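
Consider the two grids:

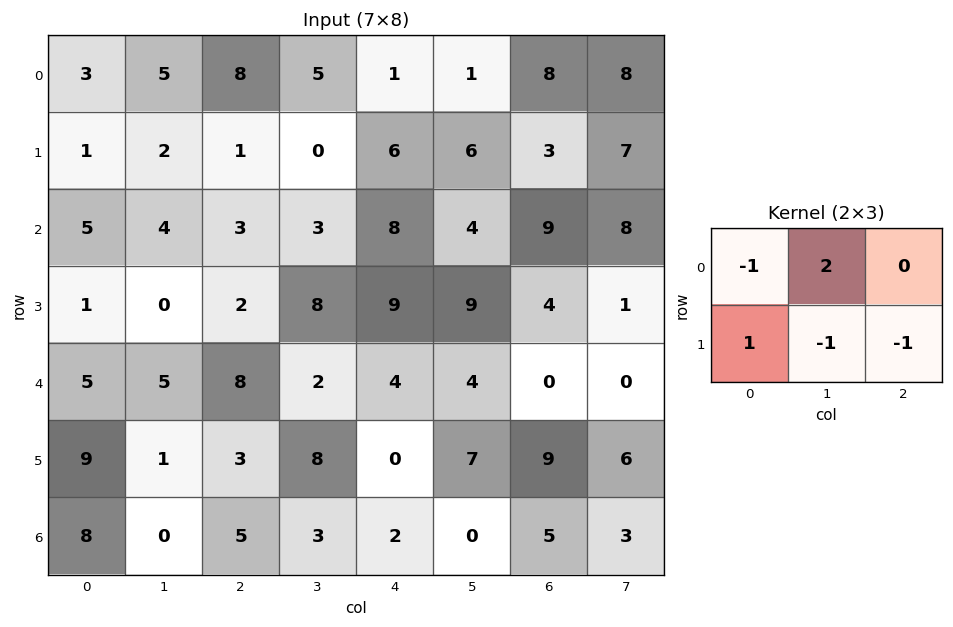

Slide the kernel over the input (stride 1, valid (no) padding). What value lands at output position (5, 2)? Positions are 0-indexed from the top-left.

The receptive field on the input at this output position is [3 8 0 / 5 3 2]. Elementwise product with the kernel and sum: 3·-1 + 8·2 + 5·1 + 3·-1 + 2·-1.

13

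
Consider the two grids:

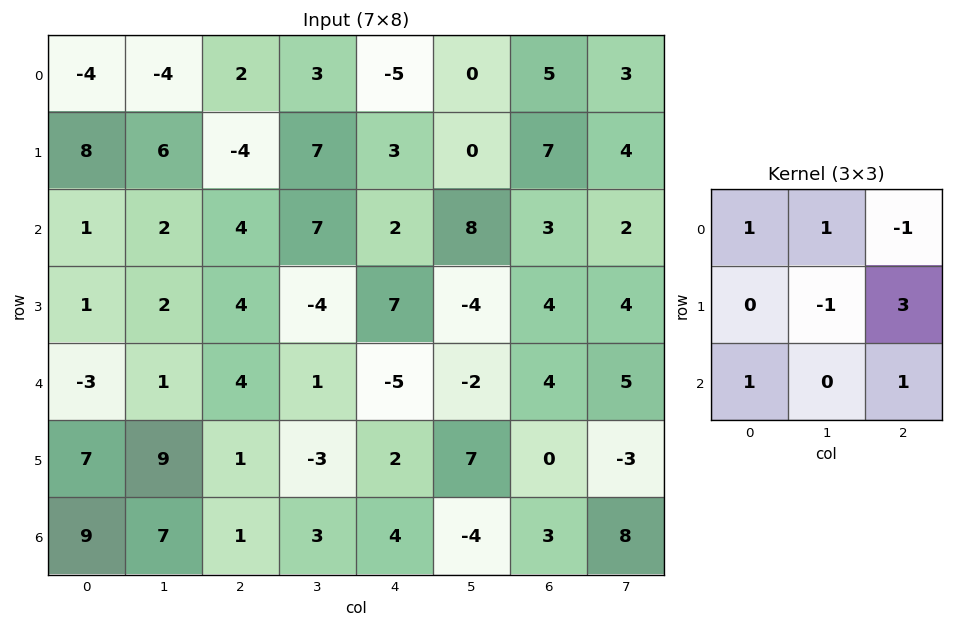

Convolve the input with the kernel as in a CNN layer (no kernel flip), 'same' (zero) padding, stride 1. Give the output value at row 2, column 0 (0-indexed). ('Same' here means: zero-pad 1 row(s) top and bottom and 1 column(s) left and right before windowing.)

The receptive field on the zero-padded input at this output position is [0 8 6 / 0 1 2 / 0 1 2]. Elementwise product with the kernel and sum: 0·1 + 8·1 + 6·-1 + 1·-1 + 2·3 + 0·1 + 2·1.

9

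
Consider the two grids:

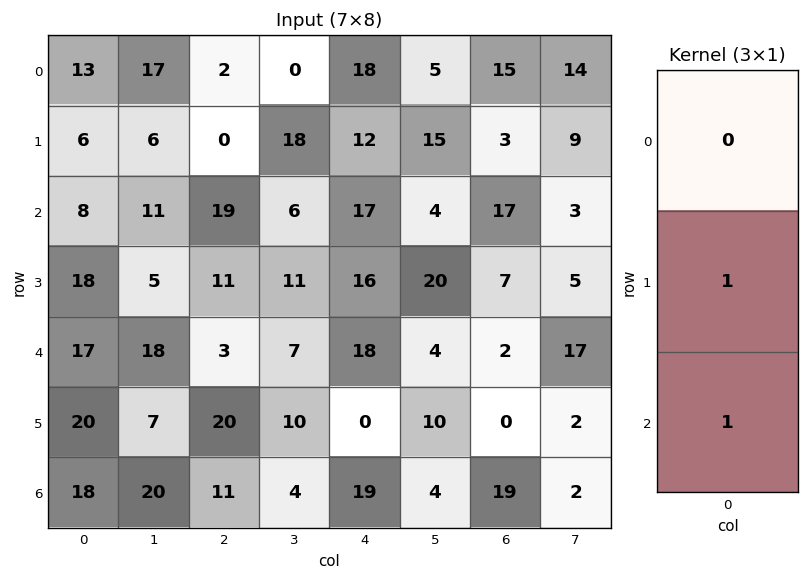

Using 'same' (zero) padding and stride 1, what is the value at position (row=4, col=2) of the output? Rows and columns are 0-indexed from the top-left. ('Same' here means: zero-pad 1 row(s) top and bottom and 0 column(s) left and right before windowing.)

The receptive field on the zero-padded input at this output position is [11 / 3 / 20]. Elementwise product with the kernel and sum: 3·1 + 20·1.

23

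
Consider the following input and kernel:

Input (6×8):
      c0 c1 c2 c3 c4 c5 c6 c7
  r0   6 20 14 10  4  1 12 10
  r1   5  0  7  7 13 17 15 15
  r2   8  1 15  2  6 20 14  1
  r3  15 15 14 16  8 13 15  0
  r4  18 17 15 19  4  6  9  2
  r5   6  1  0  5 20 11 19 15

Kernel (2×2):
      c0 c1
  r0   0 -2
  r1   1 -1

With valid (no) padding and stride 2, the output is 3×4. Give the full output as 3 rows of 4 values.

-35 -20 -6 -20
-2 -6 -45 13
-29 -43 -3 0

Output[0,0]: The receptive field on the input at this output position is [6 20 / 5 0]. Elementwise product with the kernel and sum: 20·-2 + 5·1 + 0·-1.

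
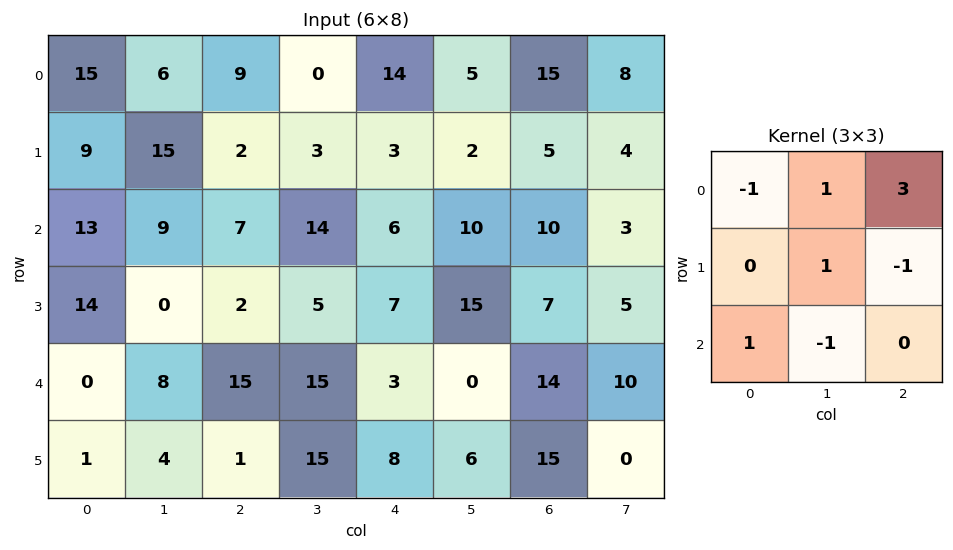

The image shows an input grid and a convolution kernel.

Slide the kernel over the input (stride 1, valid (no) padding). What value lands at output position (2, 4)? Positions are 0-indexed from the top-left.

45

The receptive field on the input at this output position is [6 10 10 / 7 15 7 / 3 0 14]. Elementwise product with the kernel and sum: 6·-1 + 10·1 + 10·3 + 15·1 + 7·-1 + 3·1 + 0·-1.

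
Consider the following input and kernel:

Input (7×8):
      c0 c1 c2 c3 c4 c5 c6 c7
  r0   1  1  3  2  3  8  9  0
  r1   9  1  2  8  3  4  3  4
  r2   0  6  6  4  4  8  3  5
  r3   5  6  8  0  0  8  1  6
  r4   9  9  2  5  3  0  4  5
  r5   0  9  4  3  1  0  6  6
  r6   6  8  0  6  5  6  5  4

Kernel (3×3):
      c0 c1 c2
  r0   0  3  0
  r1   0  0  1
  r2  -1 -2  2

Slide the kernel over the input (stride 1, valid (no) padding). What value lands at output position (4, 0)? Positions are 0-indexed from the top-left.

The receptive field on the input at this output position is [9 9 2 / 0 9 4 / 6 8 0]. Elementwise product with the kernel and sum: 9·3 + 4·1 + 6·-1 + 8·-2 + 0·2.

9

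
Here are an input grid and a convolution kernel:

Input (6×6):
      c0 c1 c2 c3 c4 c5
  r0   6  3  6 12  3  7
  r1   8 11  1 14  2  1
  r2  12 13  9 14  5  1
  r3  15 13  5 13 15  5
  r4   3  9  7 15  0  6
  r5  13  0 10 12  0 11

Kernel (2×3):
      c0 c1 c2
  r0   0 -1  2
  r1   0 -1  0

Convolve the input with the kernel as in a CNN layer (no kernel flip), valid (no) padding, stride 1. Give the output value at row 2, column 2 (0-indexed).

The receptive field on the input at this output position is [9 14 5 / 5 13 15]. Elementwise product with the kernel and sum: 14·-1 + 5·2 + 13·-1.

-17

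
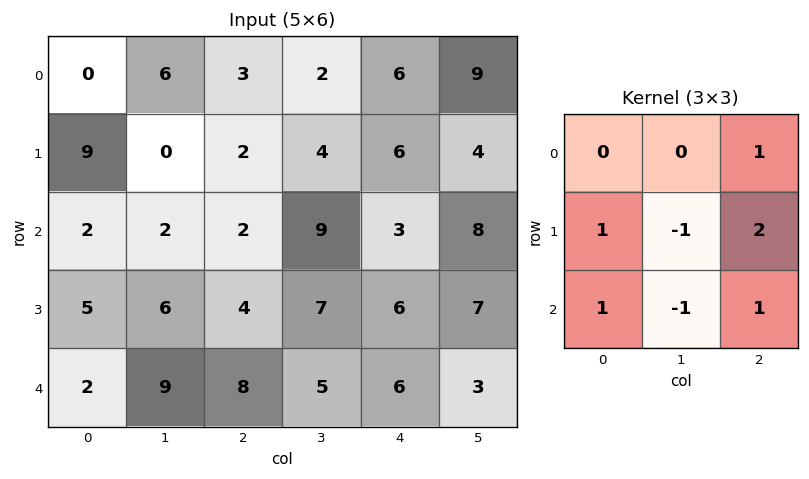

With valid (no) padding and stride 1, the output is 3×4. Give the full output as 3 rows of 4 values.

Output[0,0]: The receptive field on the input at this output position is [0 6 3 / 9 0 2 / 2 2 2]. Elementwise product with the kernel and sum: 3·1 + 9·1 + 0·-1 + 2·2 + 2·1 + 2·-1 + 2·1.

18 17 12 29
9 31 8 34
10 31 21 25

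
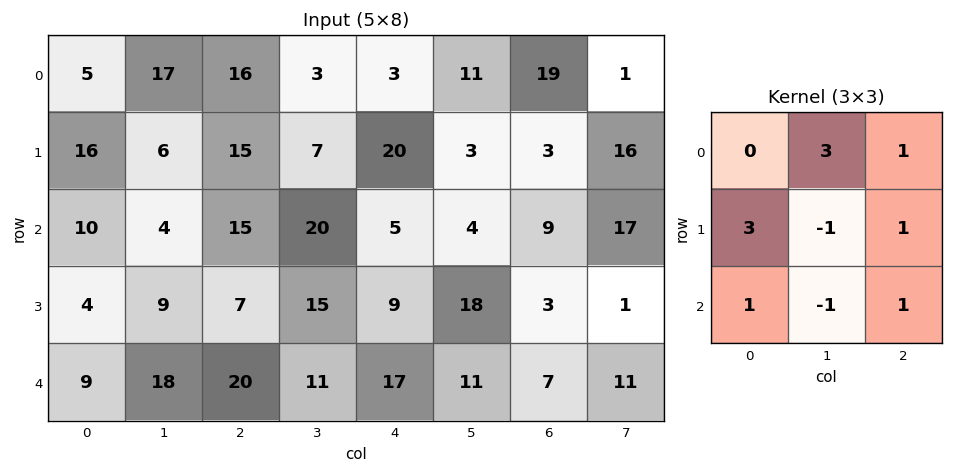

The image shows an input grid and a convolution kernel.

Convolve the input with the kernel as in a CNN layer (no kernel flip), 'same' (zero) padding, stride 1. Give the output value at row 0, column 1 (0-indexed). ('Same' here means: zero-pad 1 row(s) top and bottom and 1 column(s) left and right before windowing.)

39

The receptive field on the zero-padded input at this output position is [0 0 0 / 5 17 16 / 16 6 15]. Elementwise product with the kernel and sum: 0·3 + 0·1 + 5·3 + 17·-1 + 16·1 + 16·1 + 6·-1 + 15·1.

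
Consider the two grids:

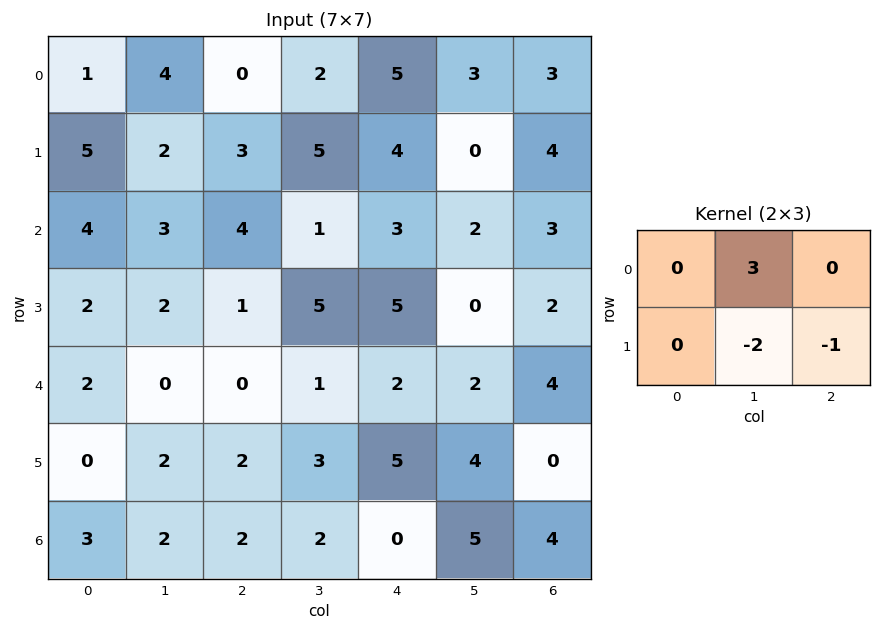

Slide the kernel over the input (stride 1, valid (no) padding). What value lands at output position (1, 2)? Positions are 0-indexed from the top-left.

10

The receptive field on the input at this output position is [3 5 4 / 4 1 3]. Elementwise product with the kernel and sum: 5·3 + 1·-2 + 3·-1.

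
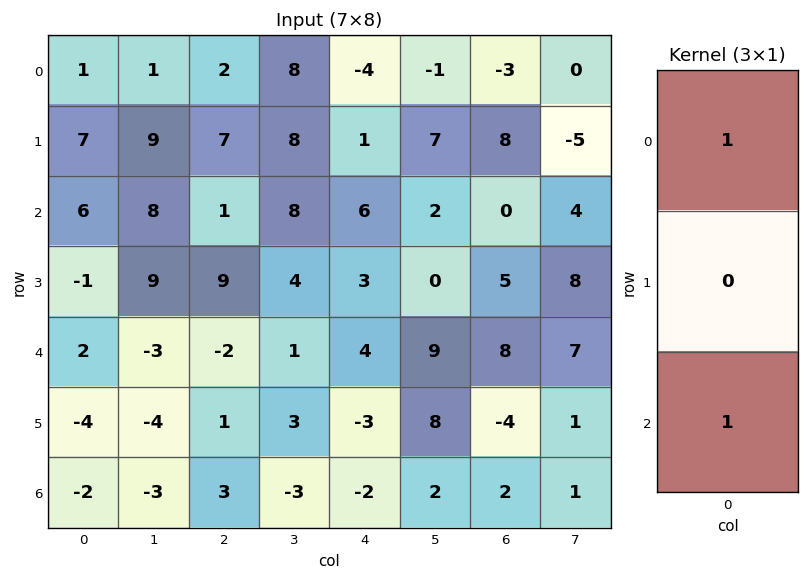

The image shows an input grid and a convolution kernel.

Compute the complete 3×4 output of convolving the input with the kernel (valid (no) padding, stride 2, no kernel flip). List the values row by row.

7 3 2 -3
8 -1 10 8
0 1 2 10

Output[0,0]: The receptive field on the input at this output position is [1 / 7 / 6]. Elementwise product with the kernel and sum: 1·1 + 6·1.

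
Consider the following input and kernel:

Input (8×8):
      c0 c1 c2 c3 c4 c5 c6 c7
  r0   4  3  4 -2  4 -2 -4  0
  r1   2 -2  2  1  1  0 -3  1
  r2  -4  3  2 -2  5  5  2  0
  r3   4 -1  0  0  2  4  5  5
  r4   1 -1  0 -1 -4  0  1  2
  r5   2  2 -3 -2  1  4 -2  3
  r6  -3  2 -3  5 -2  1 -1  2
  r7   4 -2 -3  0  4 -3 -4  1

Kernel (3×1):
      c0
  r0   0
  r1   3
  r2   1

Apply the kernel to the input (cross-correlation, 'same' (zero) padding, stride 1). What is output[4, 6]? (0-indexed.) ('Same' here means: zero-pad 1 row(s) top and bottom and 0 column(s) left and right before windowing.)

The receptive field on the zero-padded input at this output position is [5 / 1 / -2]. Elementwise product with the kernel and sum: 1·3 + -2·1.

1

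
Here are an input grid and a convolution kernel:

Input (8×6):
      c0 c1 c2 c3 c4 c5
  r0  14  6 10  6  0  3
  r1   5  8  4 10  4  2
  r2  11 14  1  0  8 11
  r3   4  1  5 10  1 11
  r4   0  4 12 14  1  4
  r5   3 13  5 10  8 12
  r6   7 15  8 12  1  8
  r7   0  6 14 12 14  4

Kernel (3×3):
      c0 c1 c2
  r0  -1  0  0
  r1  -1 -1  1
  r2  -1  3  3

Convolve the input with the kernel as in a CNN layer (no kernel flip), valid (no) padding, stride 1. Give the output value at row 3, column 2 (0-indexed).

The receptive field on the input at this output position is [5 10 1 / 12 14 1 / 5 10 8]. Elementwise product with the kernel and sum: 5·-1 + 12·-1 + 14·-1 + 1·1 + 5·-1 + 10·3 + 8·3.

19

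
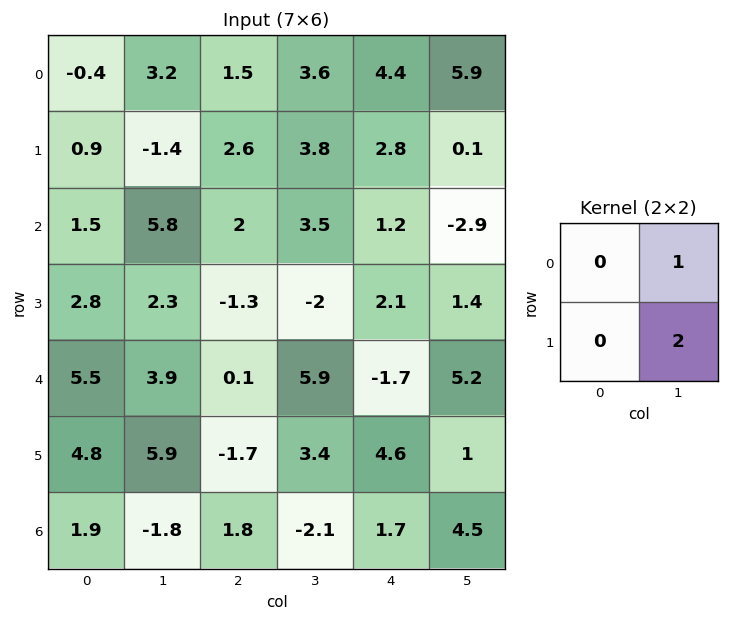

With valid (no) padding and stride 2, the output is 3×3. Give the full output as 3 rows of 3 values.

0.4 11.2 6.1
10.4 -0.5 -0.1
15.7 12.7 7.2

Output[0,0]: The receptive field on the input at this output position is [-0.4 3.2 / 0.9 -1.4]. Elementwise product with the kernel and sum: 3.2·1 + -1.4·2.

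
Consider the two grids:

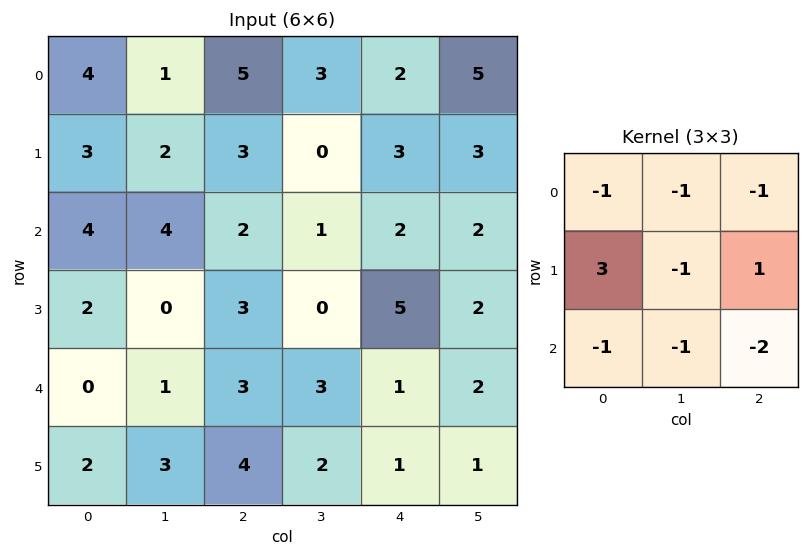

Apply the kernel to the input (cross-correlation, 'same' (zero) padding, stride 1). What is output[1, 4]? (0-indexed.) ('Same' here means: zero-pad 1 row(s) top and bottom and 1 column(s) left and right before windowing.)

The receptive field on the zero-padded input at this output position is [3 2 5 / 0 3 3 / 1 2 2]. Elementwise product with the kernel and sum: 3·-1 + 2·-1 + 5·-1 + 0·3 + 3·-1 + 3·1 + 1·-1 + 2·-1 + 2·-2.

-17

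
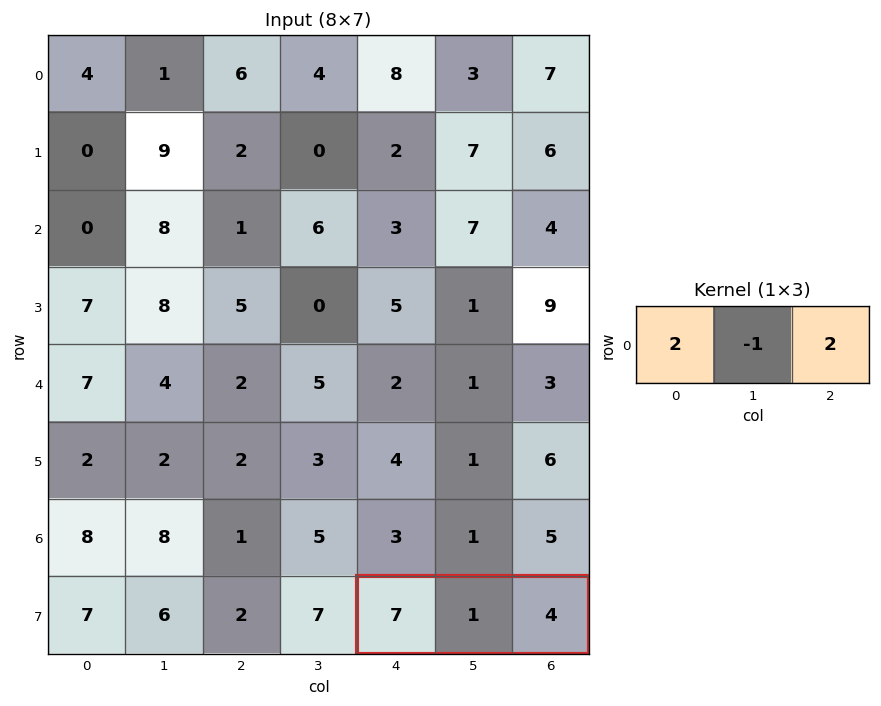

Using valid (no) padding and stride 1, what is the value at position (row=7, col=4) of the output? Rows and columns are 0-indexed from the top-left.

21

The receptive field on the input at this output position is [7 1 4]. Elementwise product with the kernel and sum: 7·2 + 1·-1 + 4·2.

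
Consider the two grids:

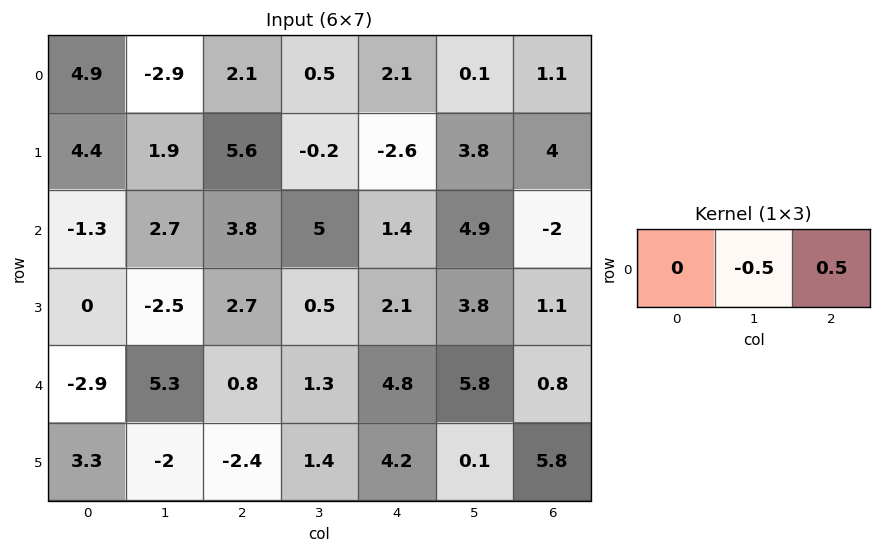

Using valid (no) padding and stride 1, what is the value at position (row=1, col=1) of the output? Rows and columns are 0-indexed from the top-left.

The receptive field on the input at this output position is [1.9 5.6 -0.2]. Elementwise product with the kernel and sum: 5.6·-0.5 + -0.2·0.5.

-2.9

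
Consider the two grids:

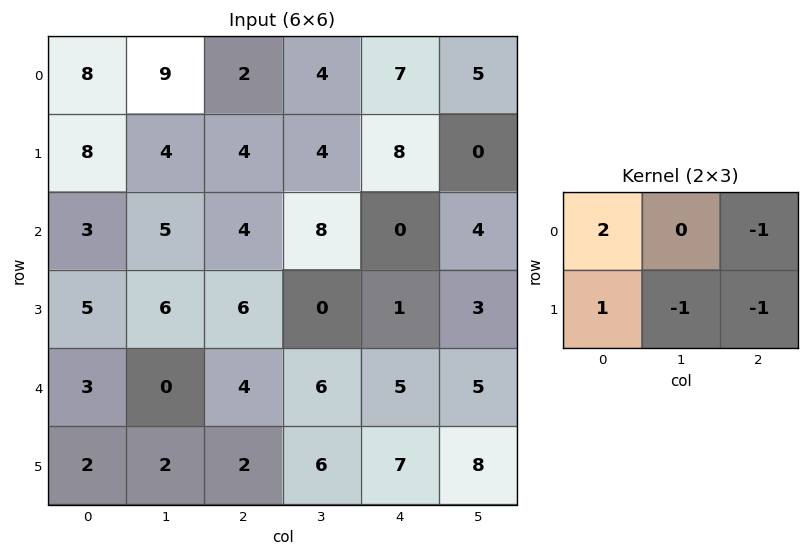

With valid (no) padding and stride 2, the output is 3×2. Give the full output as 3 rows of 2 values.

Output[0,0]: The receptive field on the input at this output position is [8 9 2 / 8 4 4]. Elementwise product with the kernel and sum: 8·2 + 2·-1 + 8·1 + 4·-1 + 4·-1.

14 -11
-5 13
0 -8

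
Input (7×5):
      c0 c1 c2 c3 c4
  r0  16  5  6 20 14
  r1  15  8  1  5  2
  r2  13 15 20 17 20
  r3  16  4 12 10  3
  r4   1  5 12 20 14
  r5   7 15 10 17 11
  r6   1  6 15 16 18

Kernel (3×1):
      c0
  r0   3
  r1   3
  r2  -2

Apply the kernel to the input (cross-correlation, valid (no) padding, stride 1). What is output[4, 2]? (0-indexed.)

The receptive field on the input at this output position is [12 / 10 / 15]. Elementwise product with the kernel and sum: 12·3 + 10·3 + 15·-2.

36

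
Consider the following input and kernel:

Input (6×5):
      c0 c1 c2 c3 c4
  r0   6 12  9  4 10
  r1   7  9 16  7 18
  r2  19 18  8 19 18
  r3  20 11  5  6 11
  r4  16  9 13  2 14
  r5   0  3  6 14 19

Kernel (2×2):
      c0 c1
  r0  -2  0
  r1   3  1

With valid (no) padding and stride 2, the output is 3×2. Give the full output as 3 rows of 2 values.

18 37
33 5
-29 6

Output[0,0]: The receptive field on the input at this output position is [6 12 / 7 9]. Elementwise product with the kernel and sum: 6·-2 + 7·3 + 9·1.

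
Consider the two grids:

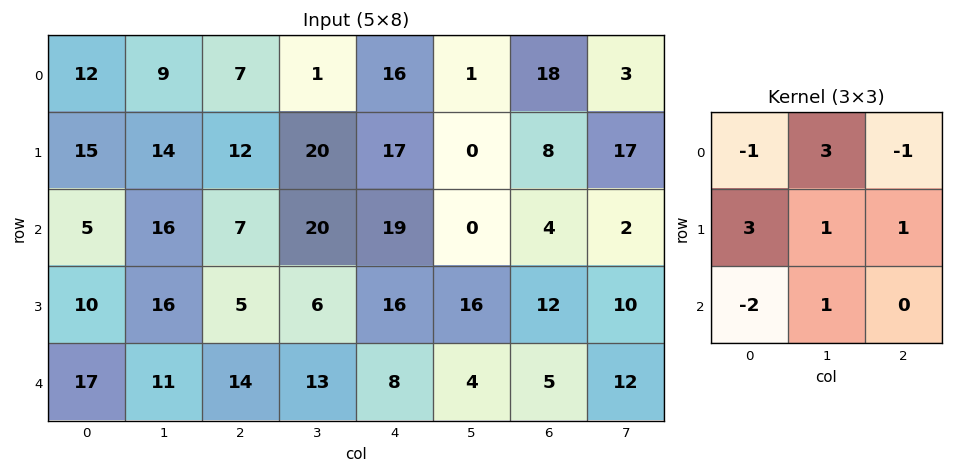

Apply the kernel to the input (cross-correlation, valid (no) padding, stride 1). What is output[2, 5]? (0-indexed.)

77

The receptive field on the input at this output position is [0 4 2 / 16 12 10 / 4 5 12]. Elementwise product with the kernel and sum: 0·-1 + 4·3 + 2·-1 + 16·3 + 12·1 + 10·1 + 4·-2 + 5·1.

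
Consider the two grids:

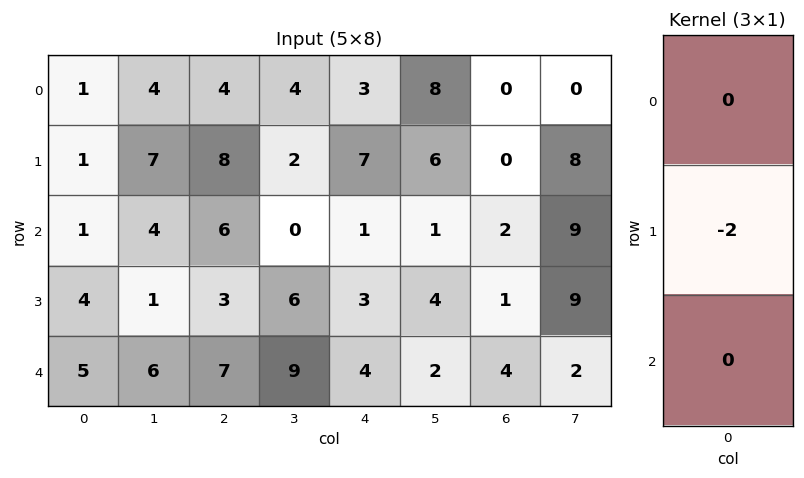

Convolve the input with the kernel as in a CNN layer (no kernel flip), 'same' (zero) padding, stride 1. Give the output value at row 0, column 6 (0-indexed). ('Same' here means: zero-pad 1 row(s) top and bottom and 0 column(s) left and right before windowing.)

The receptive field on the zero-padded input at this output position is [0 / 0 / 0]. Elementwise product with the kernel and sum: 0·-2.

0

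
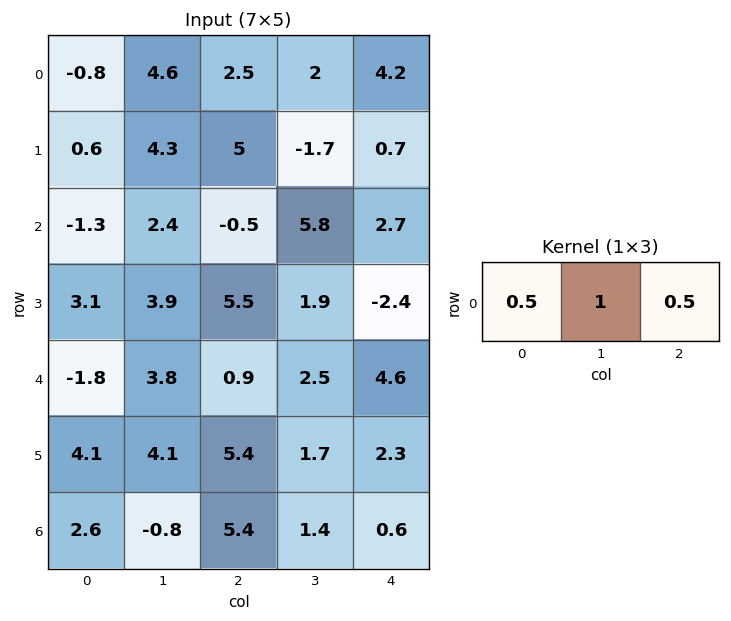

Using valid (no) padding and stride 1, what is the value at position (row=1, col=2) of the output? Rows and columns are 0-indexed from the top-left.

The receptive field on the input at this output position is [5 -1.7 0.7]. Elementwise product with the kernel and sum: 5·0.5 + -1.7·1 + 0.7·0.5.

1.15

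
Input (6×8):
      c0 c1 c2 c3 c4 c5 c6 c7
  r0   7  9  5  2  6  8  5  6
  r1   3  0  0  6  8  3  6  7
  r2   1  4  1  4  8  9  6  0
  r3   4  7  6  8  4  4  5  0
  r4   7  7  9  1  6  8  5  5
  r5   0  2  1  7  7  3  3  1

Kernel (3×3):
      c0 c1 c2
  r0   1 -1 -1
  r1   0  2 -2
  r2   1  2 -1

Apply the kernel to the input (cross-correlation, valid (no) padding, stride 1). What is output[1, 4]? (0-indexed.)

12

The receptive field on the input at this output position is [8 3 6 / 8 9 6 / 4 4 5]. Elementwise product with the kernel and sum: 8·1 + 3·-1 + 6·-1 + 9·2 + 6·-2 + 4·1 + 4·2 + 5·-1.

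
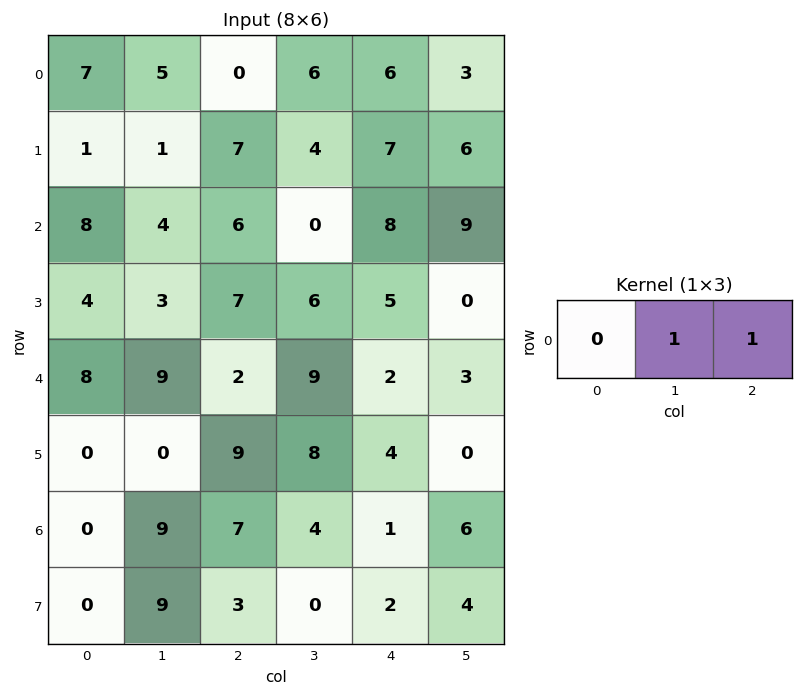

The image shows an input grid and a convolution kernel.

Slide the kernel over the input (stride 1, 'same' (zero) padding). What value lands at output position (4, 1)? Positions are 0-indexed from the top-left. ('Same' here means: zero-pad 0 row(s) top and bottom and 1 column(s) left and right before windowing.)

11

The receptive field on the zero-padded input at this output position is [8 9 2]. Elementwise product with the kernel and sum: 9·1 + 2·1.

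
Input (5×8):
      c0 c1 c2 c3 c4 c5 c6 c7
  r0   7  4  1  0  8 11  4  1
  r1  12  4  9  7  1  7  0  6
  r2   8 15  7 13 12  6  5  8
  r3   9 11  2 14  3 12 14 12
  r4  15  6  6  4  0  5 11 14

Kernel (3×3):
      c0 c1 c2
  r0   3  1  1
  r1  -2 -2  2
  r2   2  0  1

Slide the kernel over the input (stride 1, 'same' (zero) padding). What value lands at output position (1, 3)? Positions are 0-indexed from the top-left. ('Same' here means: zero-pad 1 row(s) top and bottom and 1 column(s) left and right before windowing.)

The receptive field on the zero-padded input at this output position is [1 0 8 / 9 7 1 / 7 13 12]. Elementwise product with the kernel and sum: 1·3 + 0·1 + 8·1 + 9·-2 + 7·-2 + 1·2 + 7·2 + 12·1.

7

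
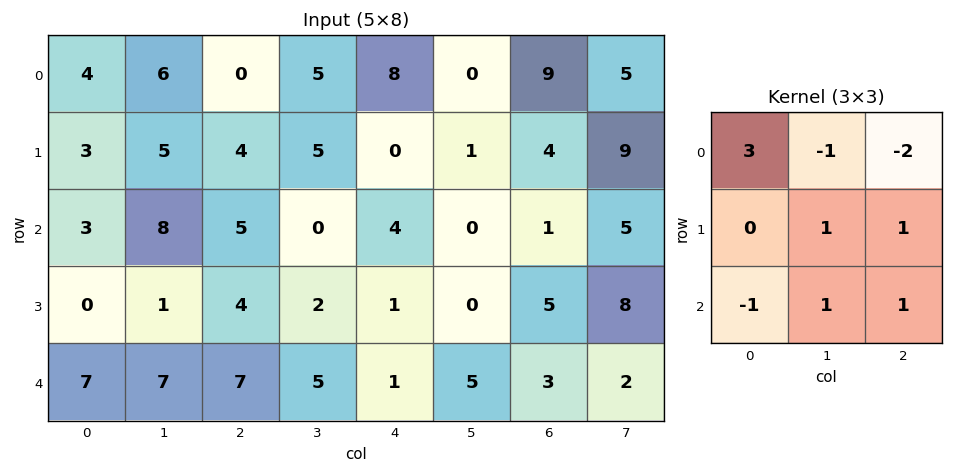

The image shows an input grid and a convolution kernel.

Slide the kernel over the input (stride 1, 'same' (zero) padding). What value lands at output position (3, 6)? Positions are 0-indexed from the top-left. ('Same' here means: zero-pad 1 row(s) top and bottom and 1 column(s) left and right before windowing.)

2

The receptive field on the zero-padded input at this output position is [0 1 5 / 0 5 8 / 5 3 2]. Elementwise product with the kernel and sum: 0·3 + 1·-1 + 5·-2 + 5·1 + 8·1 + 5·-1 + 3·1 + 2·1.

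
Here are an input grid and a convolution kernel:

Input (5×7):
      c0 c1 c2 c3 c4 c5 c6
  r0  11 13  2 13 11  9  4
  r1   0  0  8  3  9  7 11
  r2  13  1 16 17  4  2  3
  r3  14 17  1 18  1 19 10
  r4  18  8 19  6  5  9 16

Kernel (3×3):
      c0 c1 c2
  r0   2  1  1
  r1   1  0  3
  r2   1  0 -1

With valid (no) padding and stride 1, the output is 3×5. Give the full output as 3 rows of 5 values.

Output[0,0]: The receptive field on the input at this output position is [11 13 2 / 0 0 8 / 13 1 16]. Elementwise product with the kernel and sum: 11·2 + 13·1 + 2·1 + 0·1 + 8·3 + 13·1 + 16·-1.

58 34 75 85 78
82 62 56 44 40
59 108 71 112 33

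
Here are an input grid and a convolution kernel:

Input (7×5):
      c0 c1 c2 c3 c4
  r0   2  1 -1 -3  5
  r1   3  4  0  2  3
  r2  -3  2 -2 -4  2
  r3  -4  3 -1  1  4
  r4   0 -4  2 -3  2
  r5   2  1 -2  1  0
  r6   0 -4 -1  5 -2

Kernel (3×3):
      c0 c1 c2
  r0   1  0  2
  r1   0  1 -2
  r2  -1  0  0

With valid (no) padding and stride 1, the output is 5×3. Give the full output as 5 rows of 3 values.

7 -11 7
13 11 -1
-2 -5 -7
-16 12 2
9 -10 8

Output[0,0]: The receptive field on the input at this output position is [2 1 -1 / 3 4 0 / -3 2 -2]. Elementwise product with the kernel and sum: 2·1 + -1·2 + 4·1 + 0·-2 + -3·-1.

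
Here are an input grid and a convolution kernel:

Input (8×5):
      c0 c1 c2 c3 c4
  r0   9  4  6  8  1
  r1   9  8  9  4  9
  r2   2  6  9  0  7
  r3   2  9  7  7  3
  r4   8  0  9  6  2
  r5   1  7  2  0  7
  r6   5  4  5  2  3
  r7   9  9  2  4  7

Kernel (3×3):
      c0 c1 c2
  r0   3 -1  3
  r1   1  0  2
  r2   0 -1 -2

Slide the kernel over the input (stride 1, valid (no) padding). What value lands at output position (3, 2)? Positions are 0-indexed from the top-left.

The receptive field on the input at this output position is [7 7 3 / 9 6 2 / 2 0 7]. Elementwise product with the kernel and sum: 7·3 + 7·-1 + 3·3 + 9·1 + 2·2 + 0·-1 + 7·-2.

22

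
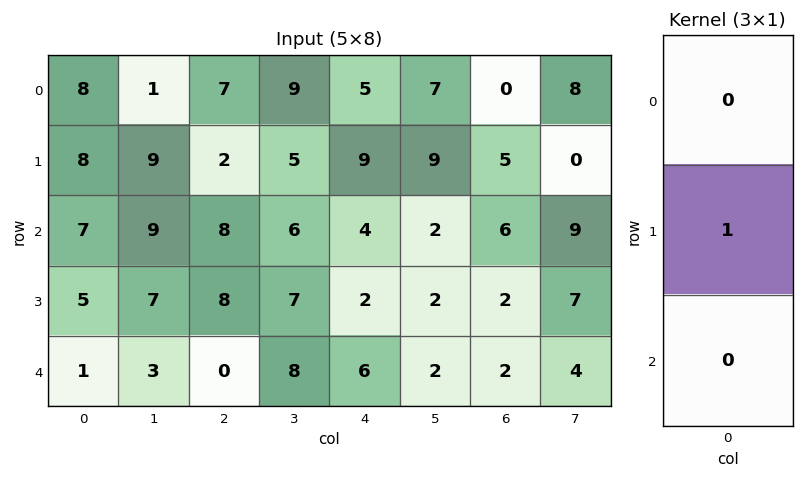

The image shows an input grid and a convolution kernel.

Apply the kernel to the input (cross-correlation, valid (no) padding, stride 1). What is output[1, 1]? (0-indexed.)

9

The receptive field on the input at this output position is [9 / 9 / 7]. Elementwise product with the kernel and sum: 9·1.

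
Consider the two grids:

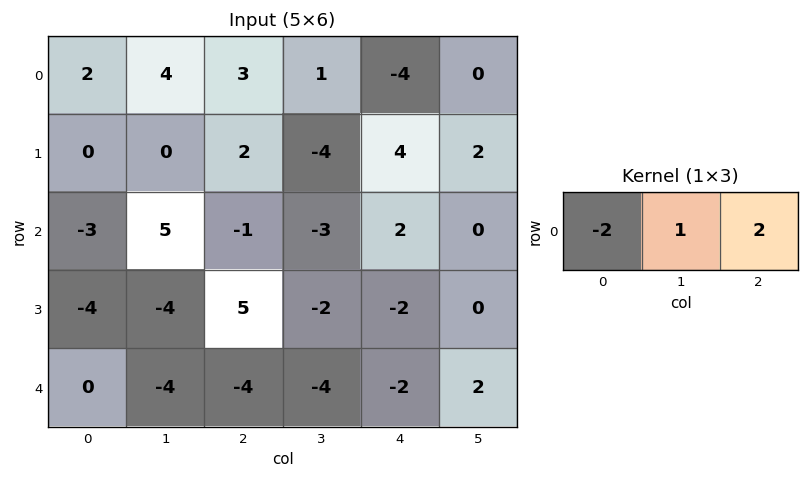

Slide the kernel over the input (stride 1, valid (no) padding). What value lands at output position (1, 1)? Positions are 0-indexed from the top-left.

The receptive field on the input at this output position is [0 2 -4]. Elementwise product with the kernel and sum: 0·-2 + 2·1 + -4·2.

-6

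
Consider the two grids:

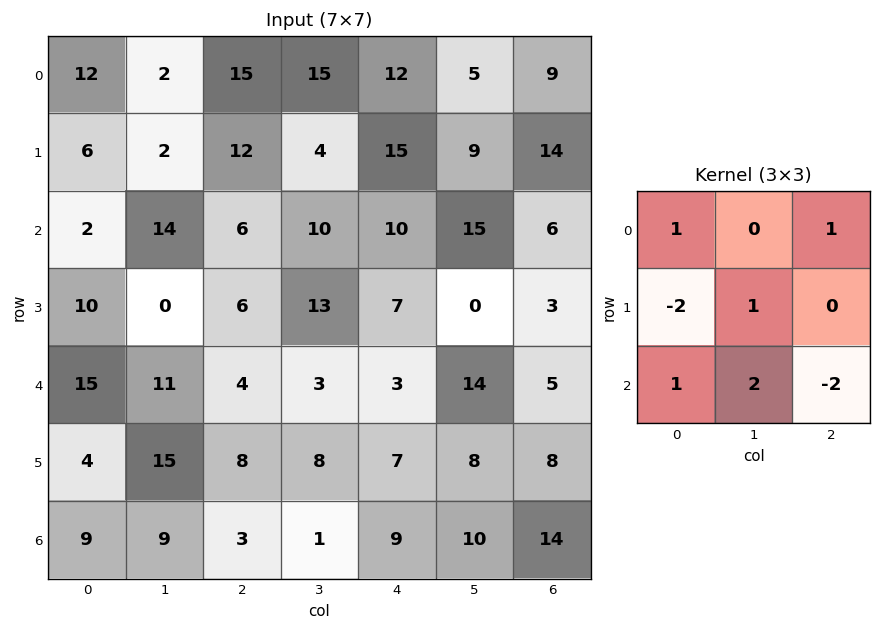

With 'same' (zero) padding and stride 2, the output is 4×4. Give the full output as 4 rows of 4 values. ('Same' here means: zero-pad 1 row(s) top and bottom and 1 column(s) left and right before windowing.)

Output[0,0]: The receptive field on the zero-padded input at this output position is [0 0 0 / 0 12 2 / 0 6 2]. Elementwise product with the kernel and sum: 0·1 + 0·1 + 0·-2 + 12·1 + 0·1 + 6·2 + 2·-2.

20 29 -2 36
24 -30 30 -9
-7 10 16 1
24 8 23 2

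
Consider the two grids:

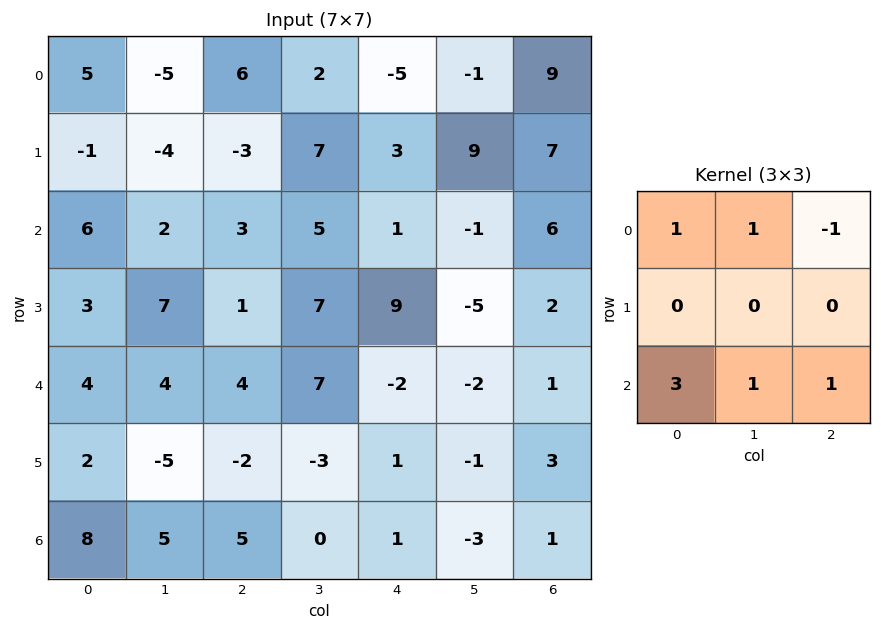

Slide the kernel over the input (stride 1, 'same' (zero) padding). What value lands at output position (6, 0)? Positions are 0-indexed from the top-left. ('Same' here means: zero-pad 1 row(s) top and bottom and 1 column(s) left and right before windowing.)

7

The receptive field on the zero-padded input at this output position is [0 2 -5 / 0 8 5 / 0 0 0]. Elementwise product with the kernel and sum: 0·1 + 2·1 + -5·-1 + 0·3 + 0·1 + 0·1.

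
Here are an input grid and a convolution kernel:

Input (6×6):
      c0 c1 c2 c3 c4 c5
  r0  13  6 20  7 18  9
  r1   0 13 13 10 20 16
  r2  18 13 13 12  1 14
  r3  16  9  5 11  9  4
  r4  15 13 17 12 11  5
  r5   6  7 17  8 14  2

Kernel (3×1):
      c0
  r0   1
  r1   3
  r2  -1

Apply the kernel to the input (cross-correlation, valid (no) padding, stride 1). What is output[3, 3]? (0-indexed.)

The receptive field on the input at this output position is [11 / 12 / 8]. Elementwise product with the kernel and sum: 11·1 + 12·3 + 8·-1.

39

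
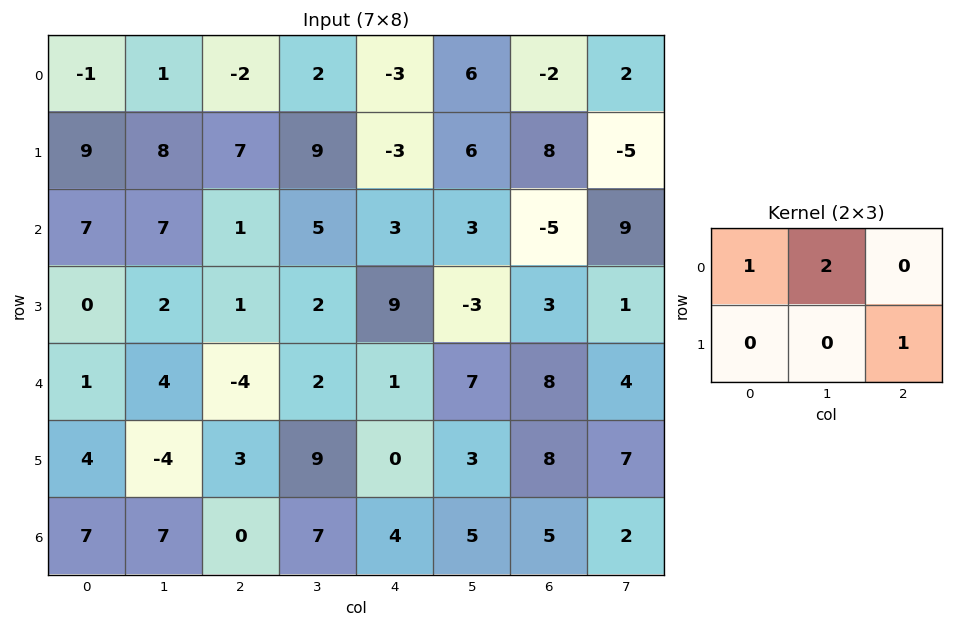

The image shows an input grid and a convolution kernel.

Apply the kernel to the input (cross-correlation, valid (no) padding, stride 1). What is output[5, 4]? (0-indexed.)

The receptive field on the input at this output position is [0 3 8 / 4 5 5]. Elementwise product with the kernel and sum: 0·1 + 3·2 + 5·1.

11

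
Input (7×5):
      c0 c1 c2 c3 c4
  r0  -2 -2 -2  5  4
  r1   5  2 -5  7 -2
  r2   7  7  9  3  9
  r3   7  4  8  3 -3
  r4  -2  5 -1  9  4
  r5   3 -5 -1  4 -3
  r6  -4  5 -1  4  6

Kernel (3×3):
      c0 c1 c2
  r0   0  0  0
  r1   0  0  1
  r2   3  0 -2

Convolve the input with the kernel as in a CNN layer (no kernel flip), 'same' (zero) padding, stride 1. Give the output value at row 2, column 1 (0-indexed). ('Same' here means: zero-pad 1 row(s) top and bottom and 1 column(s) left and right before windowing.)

The receptive field on the zero-padded input at this output position is [5 2 -5 / 7 7 9 / 7 4 8]. Elementwise product with the kernel and sum: 9·1 + 7·3 + 8·-2.

14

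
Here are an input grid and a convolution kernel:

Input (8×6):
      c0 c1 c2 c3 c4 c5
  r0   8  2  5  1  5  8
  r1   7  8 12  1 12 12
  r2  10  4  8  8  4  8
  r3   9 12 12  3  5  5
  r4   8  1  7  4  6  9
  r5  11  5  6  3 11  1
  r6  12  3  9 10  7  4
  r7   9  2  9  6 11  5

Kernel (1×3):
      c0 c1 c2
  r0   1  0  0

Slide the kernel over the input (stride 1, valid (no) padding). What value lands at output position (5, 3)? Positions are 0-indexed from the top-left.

3

The receptive field on the input at this output position is [3 11 1]. Elementwise product with the kernel and sum: 3·1.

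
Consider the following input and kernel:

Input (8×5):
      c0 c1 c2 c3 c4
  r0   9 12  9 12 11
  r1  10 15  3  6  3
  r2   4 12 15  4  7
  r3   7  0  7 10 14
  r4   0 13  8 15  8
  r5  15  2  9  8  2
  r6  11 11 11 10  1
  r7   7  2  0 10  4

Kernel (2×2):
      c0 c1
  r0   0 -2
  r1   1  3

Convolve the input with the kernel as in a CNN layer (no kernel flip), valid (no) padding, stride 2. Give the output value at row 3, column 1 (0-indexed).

10

The receptive field on the input at this output position is [11 10 / 0 10]. Elementwise product with the kernel and sum: 10·-2 + 0·1 + 10·3.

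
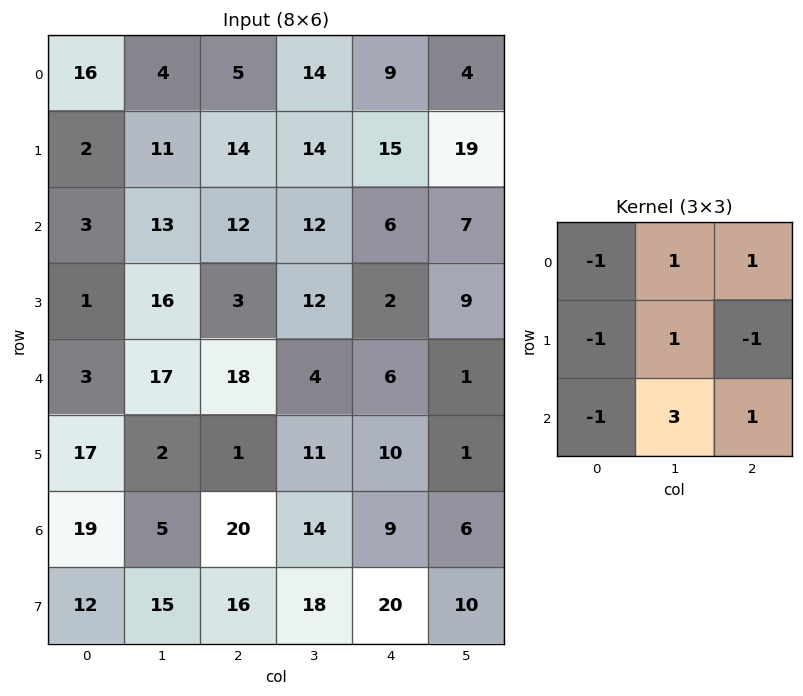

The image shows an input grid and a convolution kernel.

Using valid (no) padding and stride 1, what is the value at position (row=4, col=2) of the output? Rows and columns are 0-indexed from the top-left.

23

The receptive field on the input at this output position is [18 4 6 / 1 11 10 / 20 14 9]. Elementwise product with the kernel and sum: 18·-1 + 4·1 + 6·1 + 1·-1 + 11·1 + 10·-1 + 20·-1 + 14·3 + 9·1.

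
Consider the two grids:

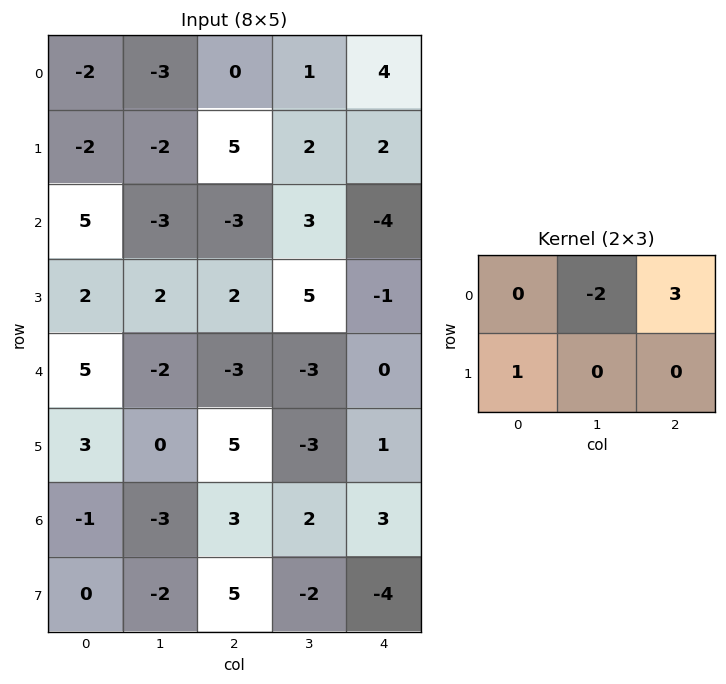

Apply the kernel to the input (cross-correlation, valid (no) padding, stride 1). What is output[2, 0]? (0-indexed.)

The receptive field on the input at this output position is [5 -3 -3 / 2 2 2]. Elementwise product with the kernel and sum: -3·-2 + -3·3 + 2·1.

-1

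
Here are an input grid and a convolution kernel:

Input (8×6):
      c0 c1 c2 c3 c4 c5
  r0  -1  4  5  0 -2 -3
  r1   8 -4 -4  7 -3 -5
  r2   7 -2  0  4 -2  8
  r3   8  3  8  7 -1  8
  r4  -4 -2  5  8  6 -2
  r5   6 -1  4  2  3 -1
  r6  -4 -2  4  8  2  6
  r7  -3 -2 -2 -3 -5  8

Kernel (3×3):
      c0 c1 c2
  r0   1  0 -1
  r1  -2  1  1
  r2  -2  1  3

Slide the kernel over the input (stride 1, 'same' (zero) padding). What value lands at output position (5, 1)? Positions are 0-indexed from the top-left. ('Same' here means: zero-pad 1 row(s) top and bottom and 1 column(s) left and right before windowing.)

0

The receptive field on the zero-padded input at this output position is [-4 -2 5 / 6 -1 4 / -4 -2 4]. Elementwise product with the kernel and sum: -4·1 + 5·-1 + 6·-2 + -1·1 + 4·1 + -4·-2 + -2·1 + 4·3.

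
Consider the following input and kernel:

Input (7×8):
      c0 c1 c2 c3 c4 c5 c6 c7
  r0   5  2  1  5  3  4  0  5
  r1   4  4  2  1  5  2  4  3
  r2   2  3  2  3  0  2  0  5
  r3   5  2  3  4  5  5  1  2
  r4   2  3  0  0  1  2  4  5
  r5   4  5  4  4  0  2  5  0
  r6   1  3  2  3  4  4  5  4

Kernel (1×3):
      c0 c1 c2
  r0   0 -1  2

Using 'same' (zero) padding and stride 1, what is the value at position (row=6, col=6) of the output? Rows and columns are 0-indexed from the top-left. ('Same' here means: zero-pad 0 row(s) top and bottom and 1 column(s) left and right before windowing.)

The receptive field on the zero-padded input at this output position is [4 5 4]. Elementwise product with the kernel and sum: 5·-1 + 4·2.

3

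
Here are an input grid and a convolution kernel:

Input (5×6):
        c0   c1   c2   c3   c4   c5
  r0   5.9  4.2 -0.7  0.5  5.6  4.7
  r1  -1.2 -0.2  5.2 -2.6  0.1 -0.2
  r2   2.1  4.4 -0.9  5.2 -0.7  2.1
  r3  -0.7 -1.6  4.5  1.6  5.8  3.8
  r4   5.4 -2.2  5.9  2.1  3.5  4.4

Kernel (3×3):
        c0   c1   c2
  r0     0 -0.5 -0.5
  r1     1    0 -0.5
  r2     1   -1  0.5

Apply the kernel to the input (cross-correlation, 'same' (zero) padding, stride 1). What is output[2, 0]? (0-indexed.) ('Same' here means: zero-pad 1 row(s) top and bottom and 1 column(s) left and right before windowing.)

The receptive field on the zero-padded input at this output position is [0 -1.2 -0.2 / 0 2.1 4.4 / 0 -0.7 -1.6]. Elementwise product with the kernel and sum: -1.2·-0.5 + -0.2·-0.5 + 0·1 + 4.4·-0.5 + 0·1 + -0.7·-1 + -1.6·0.5.

-1.6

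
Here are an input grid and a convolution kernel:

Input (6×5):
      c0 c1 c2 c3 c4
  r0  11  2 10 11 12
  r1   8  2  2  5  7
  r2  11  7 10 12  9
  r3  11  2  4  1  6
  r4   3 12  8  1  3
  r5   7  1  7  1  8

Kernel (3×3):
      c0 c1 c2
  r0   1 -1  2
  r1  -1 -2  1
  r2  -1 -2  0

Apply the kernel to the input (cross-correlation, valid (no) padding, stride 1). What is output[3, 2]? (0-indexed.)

-1

The receptive field on the input at this output position is [4 1 6 / 8 1 3 / 7 1 8]. Elementwise product with the kernel and sum: 4·1 + 1·-1 + 6·2 + 8·-1 + 1·-2 + 3·1 + 7·-1 + 1·-2.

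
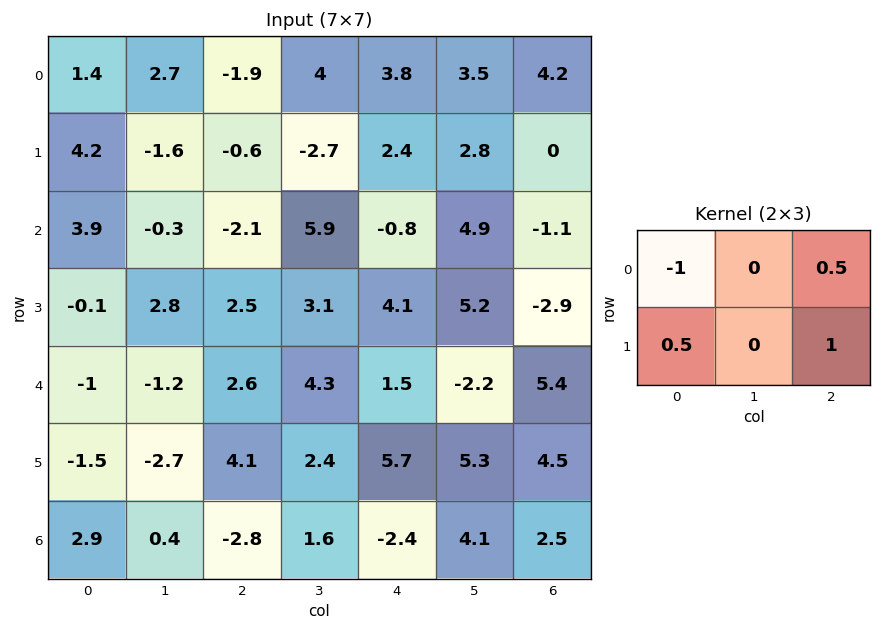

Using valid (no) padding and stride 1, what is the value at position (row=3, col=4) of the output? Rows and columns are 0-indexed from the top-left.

0.6

The receptive field on the input at this output position is [4.1 5.2 -2.9 / 1.5 -2.2 5.4]. Elementwise product with the kernel and sum: 4.1·-1 + -2.9·0.5 + 1.5·0.5 + 5.4·1.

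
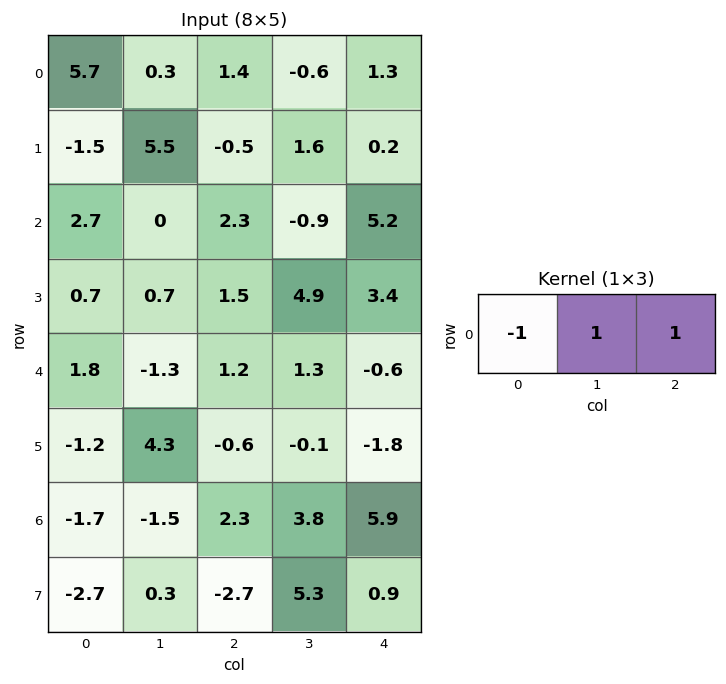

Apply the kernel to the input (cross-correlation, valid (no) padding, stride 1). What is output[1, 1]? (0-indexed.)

-4.4

The receptive field on the input at this output position is [5.5 -0.5 1.6]. Elementwise product with the kernel and sum: 5.5·-1 + -0.5·1 + 1.6·1.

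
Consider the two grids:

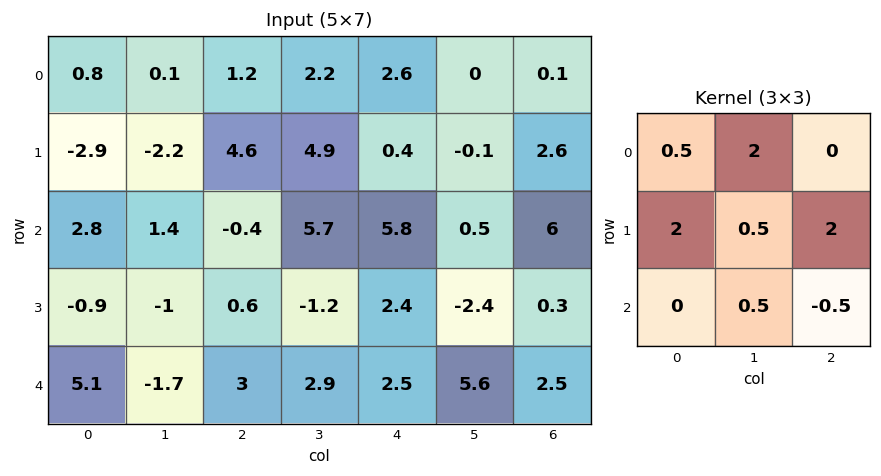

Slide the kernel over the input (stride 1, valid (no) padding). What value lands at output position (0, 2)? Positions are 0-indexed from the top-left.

17.4

The receptive field on the input at this output position is [1.2 2.2 2.6 / 4.6 4.9 0.4 / -0.4 5.7 5.8]. Elementwise product with the kernel and sum: 1.2·0.5 + 2.2·2 + 4.6·2 + 4.9·0.5 + 0.4·2 + 5.7·0.5 + 5.8·-0.5.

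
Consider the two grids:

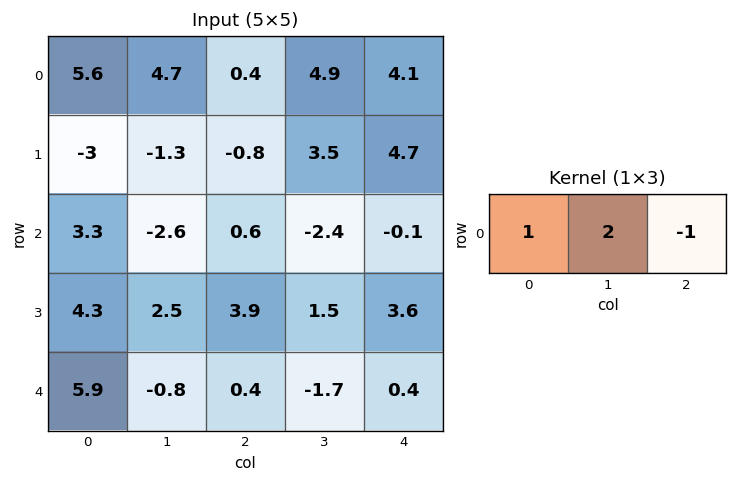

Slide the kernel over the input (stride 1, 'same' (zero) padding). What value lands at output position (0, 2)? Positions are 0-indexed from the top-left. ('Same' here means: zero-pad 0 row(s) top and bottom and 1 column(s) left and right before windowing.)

0.6

The receptive field on the zero-padded input at this output position is [4.7 0.4 4.9]. Elementwise product with the kernel and sum: 4.7·1 + 0.4·2 + 4.9·-1.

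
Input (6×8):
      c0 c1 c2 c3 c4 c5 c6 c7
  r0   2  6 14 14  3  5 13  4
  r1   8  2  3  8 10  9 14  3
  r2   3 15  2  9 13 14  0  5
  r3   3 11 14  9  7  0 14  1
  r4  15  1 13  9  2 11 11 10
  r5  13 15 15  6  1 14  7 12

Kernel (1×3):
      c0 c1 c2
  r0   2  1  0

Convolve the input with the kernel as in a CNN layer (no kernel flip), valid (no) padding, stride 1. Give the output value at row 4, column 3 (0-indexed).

The receptive field on the input at this output position is [9 2 11]. Elementwise product with the kernel and sum: 9·2 + 2·1.

20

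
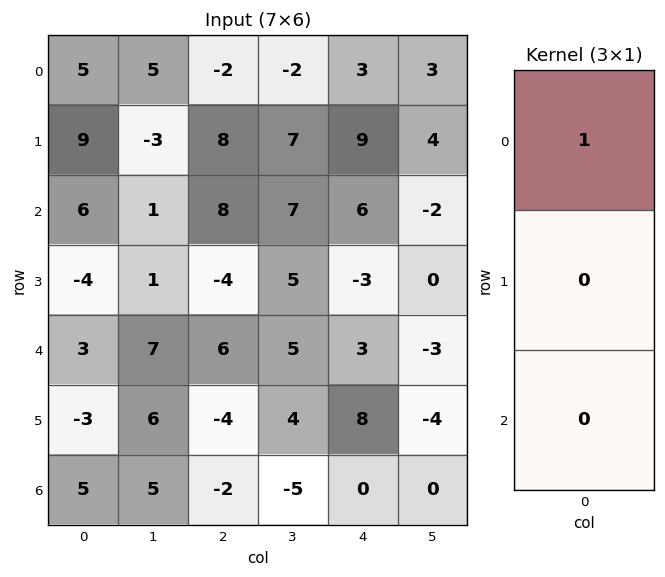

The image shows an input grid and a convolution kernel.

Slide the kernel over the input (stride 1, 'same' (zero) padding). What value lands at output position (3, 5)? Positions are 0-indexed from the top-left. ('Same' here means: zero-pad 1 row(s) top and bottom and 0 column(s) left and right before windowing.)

-2

The receptive field on the zero-padded input at this output position is [-2 / 0 / -3]. Elementwise product with the kernel and sum: -2·1.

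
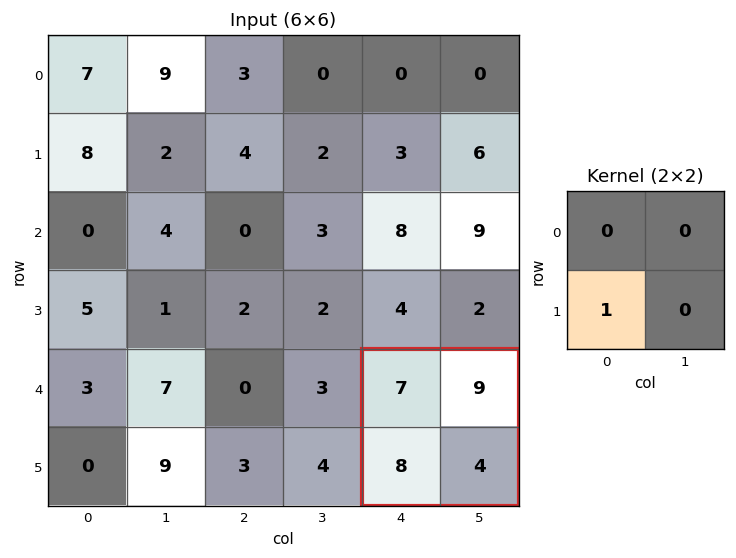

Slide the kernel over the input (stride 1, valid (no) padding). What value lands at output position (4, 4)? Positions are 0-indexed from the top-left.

The receptive field on the input at this output position is [7 9 / 8 4]. Elementwise product with the kernel and sum: 8·1.

8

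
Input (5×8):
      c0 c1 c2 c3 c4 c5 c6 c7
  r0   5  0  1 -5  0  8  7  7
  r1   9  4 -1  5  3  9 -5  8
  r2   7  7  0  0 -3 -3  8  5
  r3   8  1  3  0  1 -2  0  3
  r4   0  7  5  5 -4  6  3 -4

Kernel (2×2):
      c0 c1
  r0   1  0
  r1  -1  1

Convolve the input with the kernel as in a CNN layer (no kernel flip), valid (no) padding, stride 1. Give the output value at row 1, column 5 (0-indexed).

The receptive field on the input at this output position is [9 -5 / -3 8]. Elementwise product with the kernel and sum: 9·1 + -3·-1 + 8·1.

20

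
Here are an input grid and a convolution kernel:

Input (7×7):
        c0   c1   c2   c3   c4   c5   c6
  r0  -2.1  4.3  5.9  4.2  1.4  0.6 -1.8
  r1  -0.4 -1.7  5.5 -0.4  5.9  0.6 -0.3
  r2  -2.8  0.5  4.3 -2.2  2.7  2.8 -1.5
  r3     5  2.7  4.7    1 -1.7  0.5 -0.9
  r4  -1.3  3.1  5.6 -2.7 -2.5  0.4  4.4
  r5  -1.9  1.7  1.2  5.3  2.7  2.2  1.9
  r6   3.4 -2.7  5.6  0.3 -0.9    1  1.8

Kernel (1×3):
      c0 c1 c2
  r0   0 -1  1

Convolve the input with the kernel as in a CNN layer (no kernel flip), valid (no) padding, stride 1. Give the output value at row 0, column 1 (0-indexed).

-1.7

The receptive field on the input at this output position is [4.3 5.9 4.2]. Elementwise product with the kernel and sum: 5.9·-1 + 4.2·1.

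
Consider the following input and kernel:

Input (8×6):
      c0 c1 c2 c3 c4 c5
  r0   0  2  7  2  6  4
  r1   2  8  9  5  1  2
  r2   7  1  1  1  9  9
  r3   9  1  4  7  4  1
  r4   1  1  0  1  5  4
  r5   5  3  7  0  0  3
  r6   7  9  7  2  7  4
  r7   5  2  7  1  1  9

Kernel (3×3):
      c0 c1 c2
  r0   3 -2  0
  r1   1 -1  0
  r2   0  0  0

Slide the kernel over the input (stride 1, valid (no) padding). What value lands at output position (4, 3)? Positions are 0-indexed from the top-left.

The receptive field on the input at this output position is [1 5 4 / 0 0 3 / 2 7 4]. Elementwise product with the kernel and sum: 1·3 + 5·-2 + 0·1 + 0·-1.

-7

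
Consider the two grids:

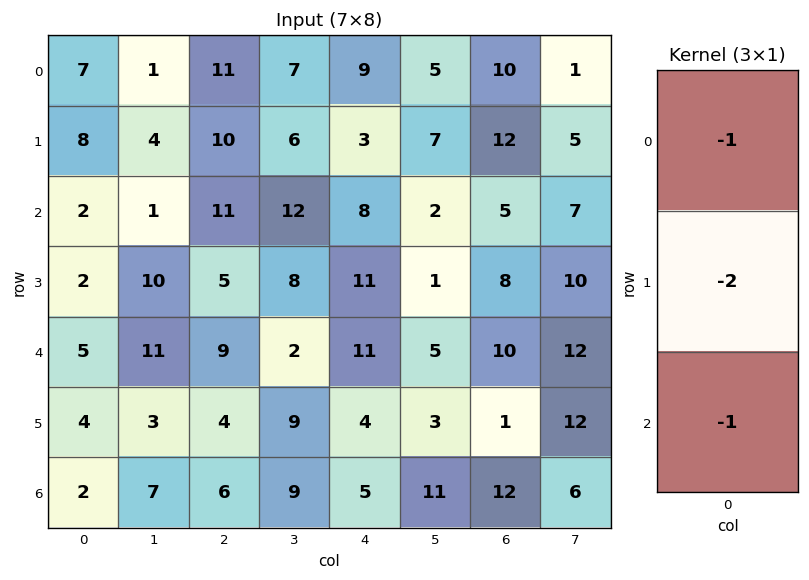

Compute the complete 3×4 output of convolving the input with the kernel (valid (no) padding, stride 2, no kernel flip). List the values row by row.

Output[0,0]: The receptive field on the input at this output position is [7 / 8 / 2]. Elementwise product with the kernel and sum: 7·-1 + 8·-2 + 2·-1.
Output[0,1]: The receptive field on the input at this output position is [11 / 10 / 11]. Elementwise product with the kernel and sum: 11·-1 + 10·-2 + 11·-1.

-25 -42 -23 -39
-11 -30 -41 -31
-15 -23 -24 -24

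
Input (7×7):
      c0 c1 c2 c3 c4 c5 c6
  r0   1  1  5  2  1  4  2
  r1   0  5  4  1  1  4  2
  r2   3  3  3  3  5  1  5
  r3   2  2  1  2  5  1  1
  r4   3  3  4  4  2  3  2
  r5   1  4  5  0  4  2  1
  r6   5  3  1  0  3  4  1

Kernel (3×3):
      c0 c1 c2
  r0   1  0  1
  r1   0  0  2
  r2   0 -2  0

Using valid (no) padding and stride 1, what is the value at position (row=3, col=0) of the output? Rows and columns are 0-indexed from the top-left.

The receptive field on the input at this output position is [2 2 1 / 3 3 4 / 1 4 5]. Elementwise product with the kernel and sum: 2·1 + 1·1 + 4·2 + 4·-2.

3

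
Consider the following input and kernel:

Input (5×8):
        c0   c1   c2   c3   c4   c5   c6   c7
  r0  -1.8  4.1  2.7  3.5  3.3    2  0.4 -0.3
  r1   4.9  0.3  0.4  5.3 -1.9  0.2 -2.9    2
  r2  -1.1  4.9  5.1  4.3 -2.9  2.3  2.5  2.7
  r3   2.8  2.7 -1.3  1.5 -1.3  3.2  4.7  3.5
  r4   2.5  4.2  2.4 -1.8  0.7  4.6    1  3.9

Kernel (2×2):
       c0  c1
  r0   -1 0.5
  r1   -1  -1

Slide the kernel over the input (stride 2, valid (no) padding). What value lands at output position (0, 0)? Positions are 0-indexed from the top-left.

-1.35

The receptive field on the input at this output position is [-1.8 4.1 / 4.9 0.3]. Elementwise product with the kernel and sum: -1.8·-1 + 4.1·0.5 + 4.9·-1 + 0.3·-1.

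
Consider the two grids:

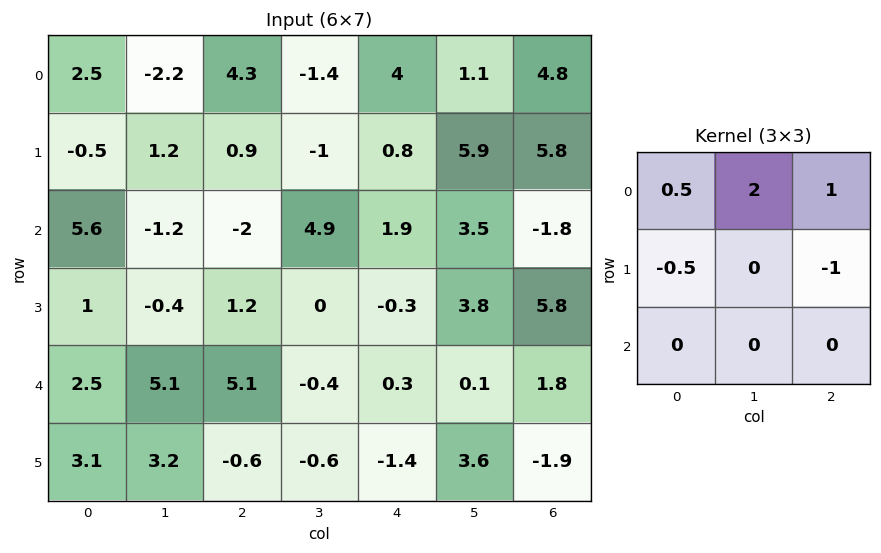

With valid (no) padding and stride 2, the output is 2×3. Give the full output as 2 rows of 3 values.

Output[0,0]: The receptive field on the input at this output position is [2.5 -2.2 4.3 / -0.5 1.2 0.9 / 5.6 -1.2 -2]. Elementwise product with the kernel and sum: 2.5·0.5 + -2.2·2 + 4.3·1 + -0.5·-0.5 + 0.9·-1.

0.5 2.1 2.8
-3.3 10.4 0.5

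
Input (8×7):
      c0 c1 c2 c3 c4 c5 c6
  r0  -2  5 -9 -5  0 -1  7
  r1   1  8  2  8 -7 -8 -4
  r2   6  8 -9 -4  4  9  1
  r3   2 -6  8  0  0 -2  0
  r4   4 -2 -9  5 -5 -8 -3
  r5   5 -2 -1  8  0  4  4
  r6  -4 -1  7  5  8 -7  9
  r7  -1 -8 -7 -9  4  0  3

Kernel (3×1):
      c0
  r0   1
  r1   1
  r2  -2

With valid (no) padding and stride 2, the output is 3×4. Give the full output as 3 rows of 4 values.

-13 11 -15 1
0 17 14 7
17 -24 -21 -17

Output[0,0]: The receptive field on the input at this output position is [-2 / 1 / 6]. Elementwise product with the kernel and sum: -2·1 + 1·1 + 6·-2.
Output[0,1]: The receptive field on the input at this output position is [-9 / 2 / -9]. Elementwise product with the kernel and sum: -9·1 + 2·1 + -9·-2.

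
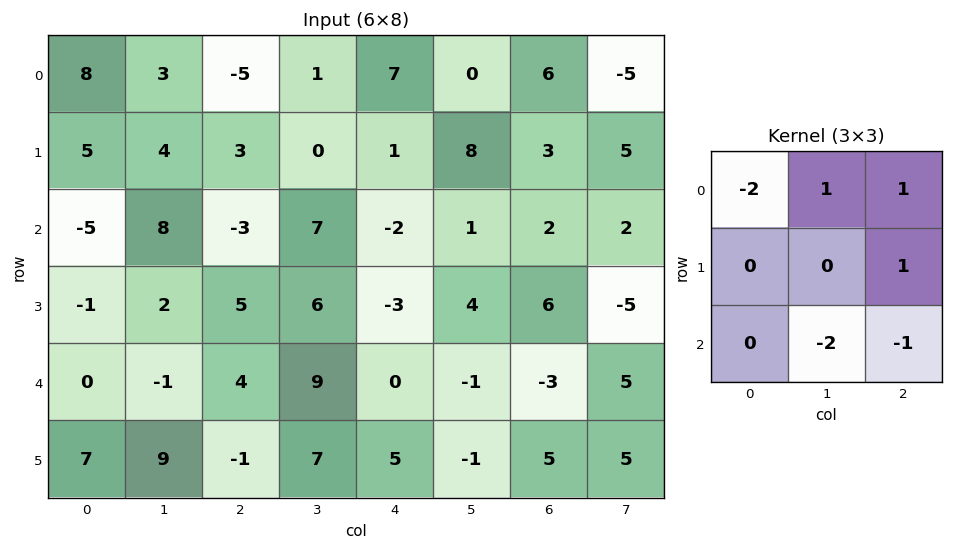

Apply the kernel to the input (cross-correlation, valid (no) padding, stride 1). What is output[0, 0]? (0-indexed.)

The receptive field on the input at this output position is [8 3 -5 / 5 4 3 / -5 8 -3]. Elementwise product with the kernel and sum: 8·-2 + 3·1 + -5·1 + 3·1 + 8·-2 + -3·-1.

-28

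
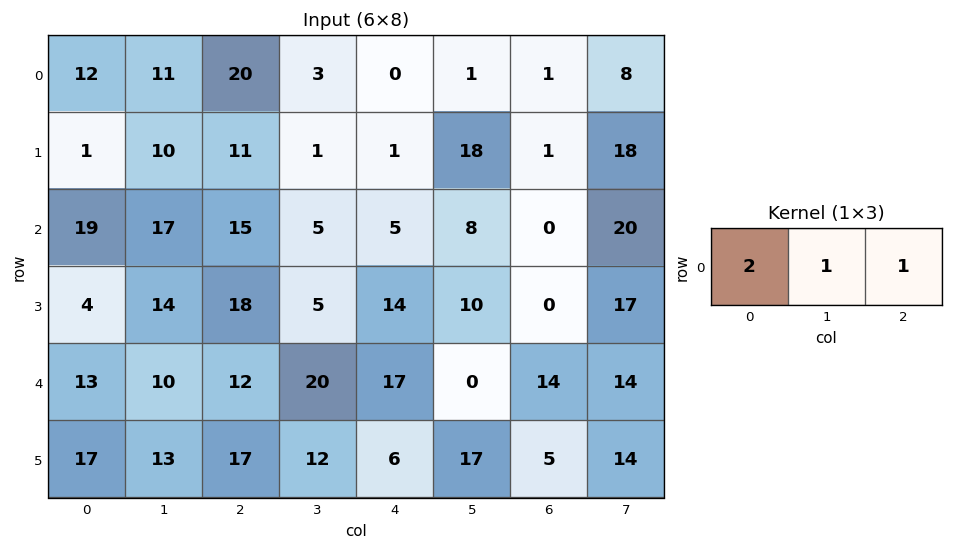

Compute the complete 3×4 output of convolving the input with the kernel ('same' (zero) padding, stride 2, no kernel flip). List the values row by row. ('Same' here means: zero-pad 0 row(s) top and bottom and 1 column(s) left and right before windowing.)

Output[0,0]: The receptive field on the zero-padded input at this output position is [0 12 11]. Elementwise product with the kernel and sum: 0·2 + 12·1 + 11·1.

23 45 7 11
36 54 23 36
23 52 57 28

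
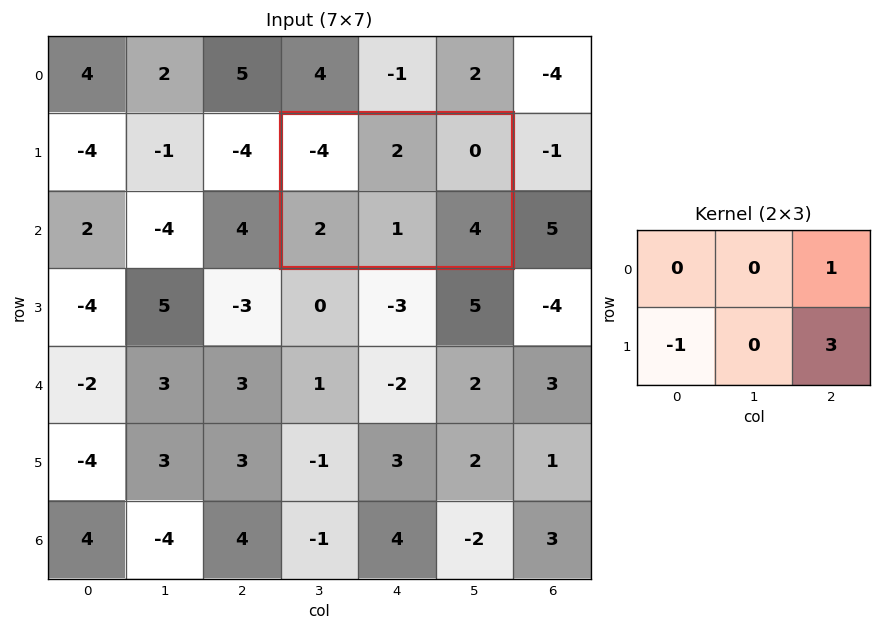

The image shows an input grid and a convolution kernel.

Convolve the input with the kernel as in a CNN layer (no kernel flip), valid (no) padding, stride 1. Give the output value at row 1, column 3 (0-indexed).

The receptive field on the input at this output position is [-4 2 0 / 2 1 4]. Elementwise product with the kernel and sum: 0·1 + 2·-1 + 4·3.

10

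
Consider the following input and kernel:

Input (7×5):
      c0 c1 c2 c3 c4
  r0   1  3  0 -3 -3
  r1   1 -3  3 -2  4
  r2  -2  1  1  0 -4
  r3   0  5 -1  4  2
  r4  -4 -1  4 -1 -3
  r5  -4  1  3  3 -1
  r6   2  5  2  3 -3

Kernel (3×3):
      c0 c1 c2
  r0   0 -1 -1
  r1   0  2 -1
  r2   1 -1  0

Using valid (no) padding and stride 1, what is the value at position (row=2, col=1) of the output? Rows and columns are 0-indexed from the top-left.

-12

The receptive field on the input at this output position is [1 1 0 / 5 -1 4 / -1 4 -1]. Elementwise product with the kernel and sum: 1·-1 + 0·-1 + -1·2 + 4·-1 + -1·1 + 4·-1.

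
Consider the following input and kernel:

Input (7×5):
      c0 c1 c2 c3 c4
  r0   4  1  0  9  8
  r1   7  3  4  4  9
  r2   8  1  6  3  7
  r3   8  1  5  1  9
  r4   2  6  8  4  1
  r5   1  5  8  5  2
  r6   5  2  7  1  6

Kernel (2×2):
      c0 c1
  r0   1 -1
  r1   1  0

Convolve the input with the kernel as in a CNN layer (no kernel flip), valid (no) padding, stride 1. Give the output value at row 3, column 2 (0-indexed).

12

The receptive field on the input at this output position is [5 1 / 8 4]. Elementwise product with the kernel and sum: 5·1 + 1·-1 + 8·1.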